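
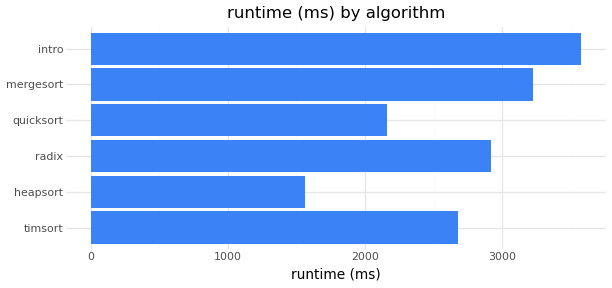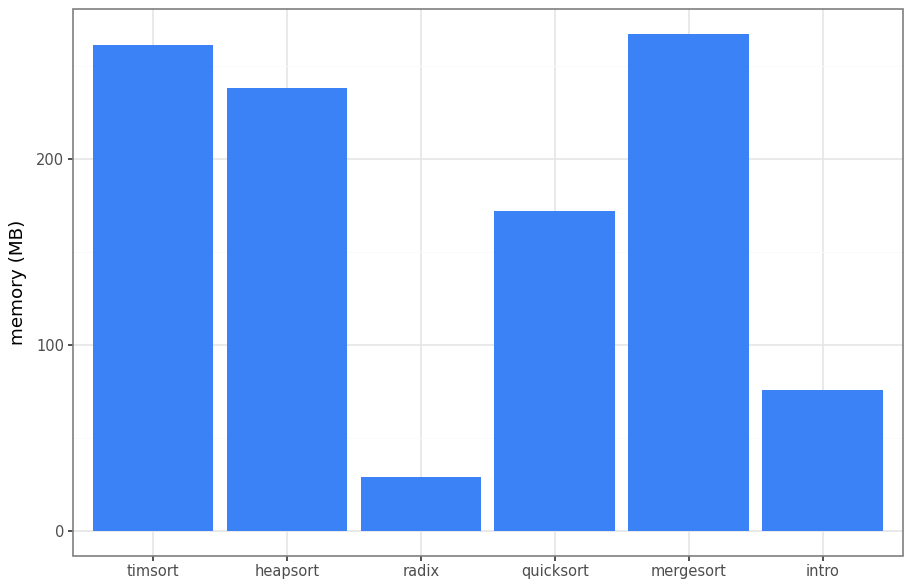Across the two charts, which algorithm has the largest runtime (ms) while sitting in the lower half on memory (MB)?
intro

Chart 2 median memory (MB) ≈ 200; below-median algorithms: radix, quicksort, intro. Among those, intro has the highest runtime (ms) (≈ 3500).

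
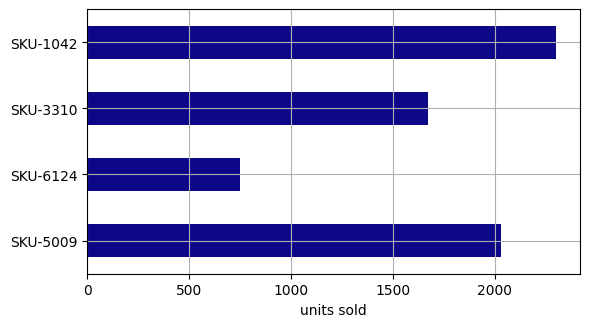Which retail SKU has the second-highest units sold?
SKU-5009

Top 3: SKU-1042 ≈ 2400, SKU-5009 ≈ 2000, SKU-3310 ≈ 1600.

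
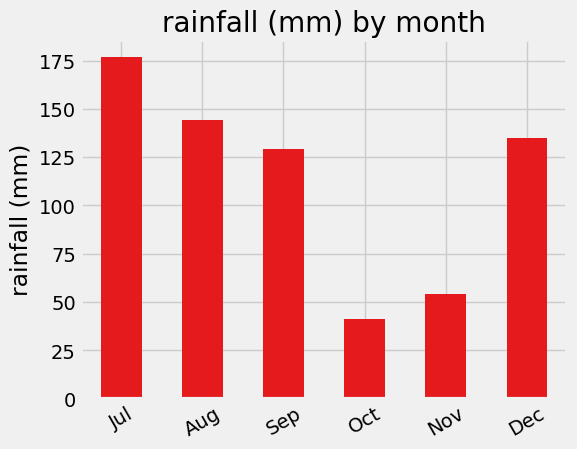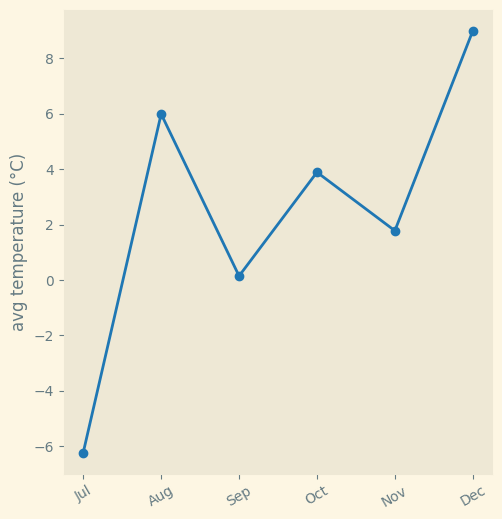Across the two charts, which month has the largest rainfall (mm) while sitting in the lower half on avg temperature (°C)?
Chart 2 median avg temperature (°C) ≈ 3; below-median months: Jul, Sep, Nov. Among those, Jul has the highest rainfall (mm) (≈ 180).

Jul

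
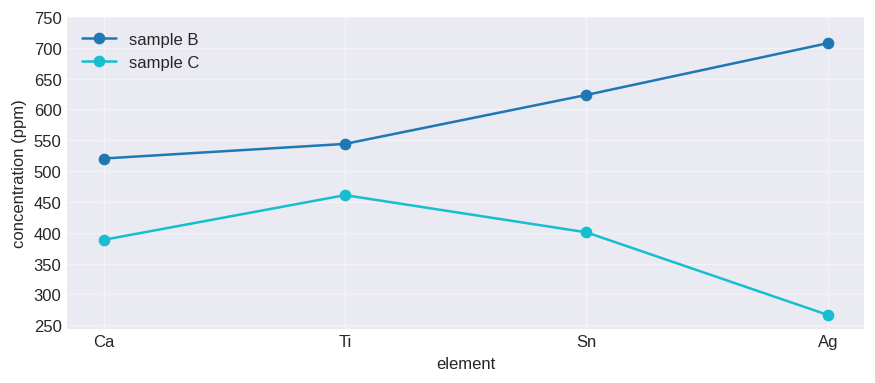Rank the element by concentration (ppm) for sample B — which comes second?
Top 3 for sample B: Ag ≈ 700, Sn ≈ 600, Ti ≈ 550.

Sn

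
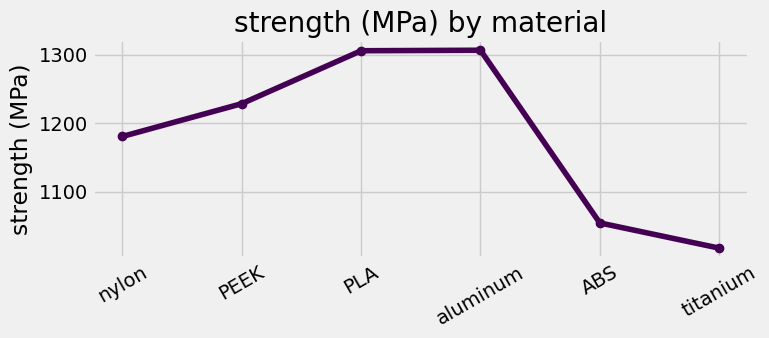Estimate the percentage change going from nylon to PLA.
nylon ≈ 1175, PLA ≈ 1300; (1300 − 1175) / 1175 ≈ +10.6%.

≈ +10.6%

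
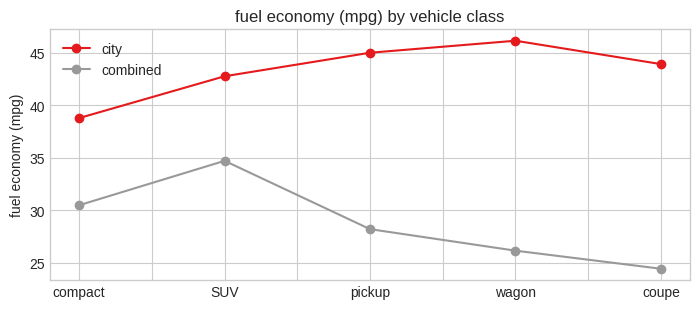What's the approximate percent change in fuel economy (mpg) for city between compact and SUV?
≈ +10.5%

compact ≈ 38, SUV ≈ 42; (42 − 38) / 38 ≈ +10.5%.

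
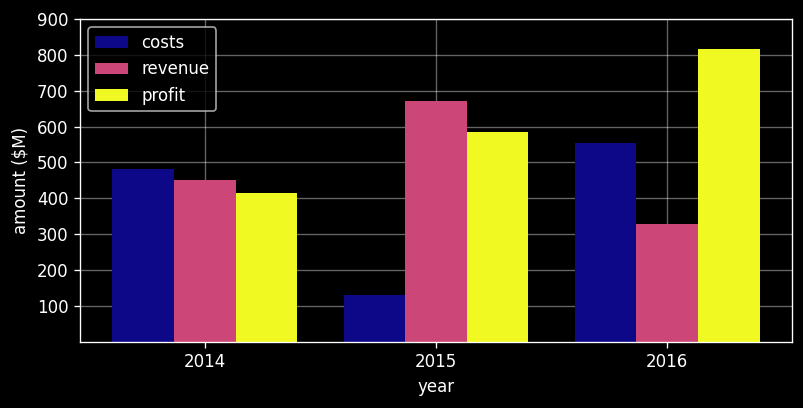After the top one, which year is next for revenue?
2014

Top 3 for revenue: 2015 ≈ 700, 2014 ≈ 500, 2016 ≈ 300.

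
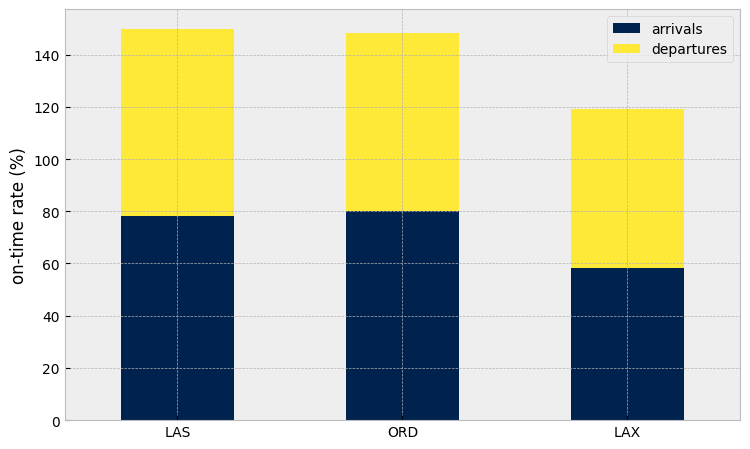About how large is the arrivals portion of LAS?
≈ 80

arrivals top ≈ 80, bottom ≈ 0; segment ≈ 80.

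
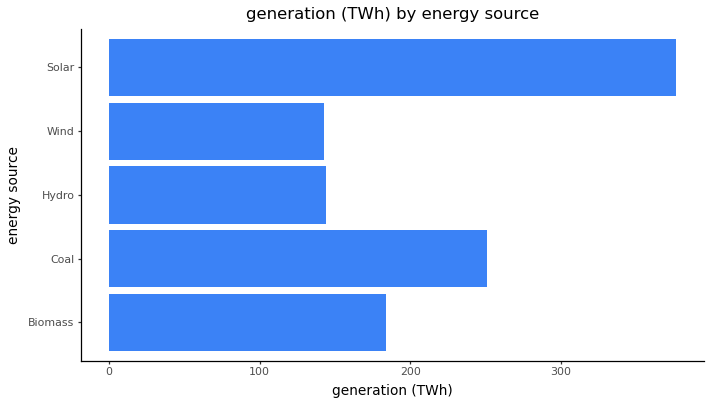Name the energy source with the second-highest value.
Coal

Top 3: Solar ≈ 400, Coal ≈ 250, Biomass ≈ 200.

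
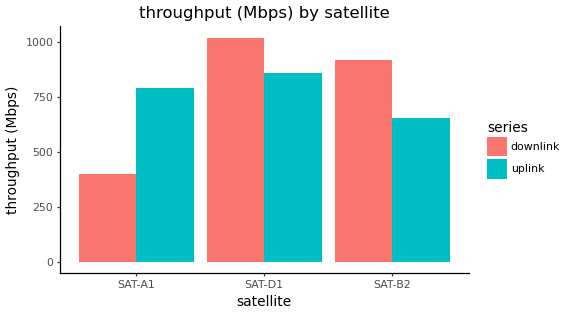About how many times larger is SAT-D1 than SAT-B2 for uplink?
SAT-D1 ≈ 900, SAT-B2 ≈ 700; 900/700 ≈ 1.29.

≈ 1.29×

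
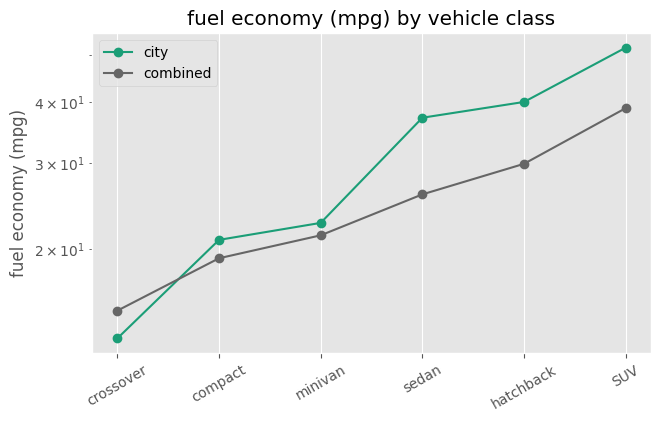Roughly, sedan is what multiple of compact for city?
sedan ≈ 35, compact ≈ 20; 35/20 ≈ 1.75.

≈ 1.75×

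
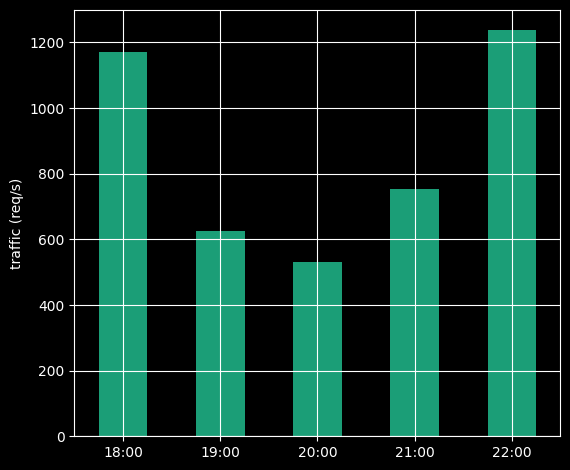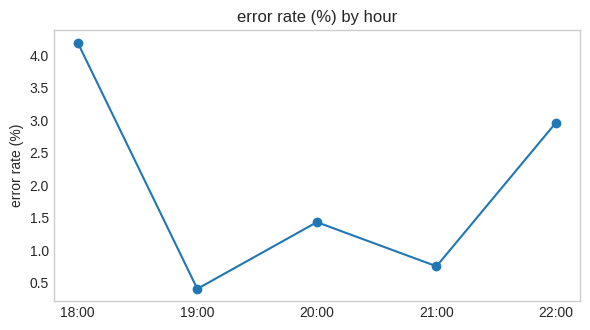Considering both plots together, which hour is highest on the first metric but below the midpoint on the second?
Chart 2 median error rate (%) ≈ 1.5; below-median hours: 19:00, 21:00. Among those, 21:00 has the highest traffic (req/s) (≈ 800).

21:00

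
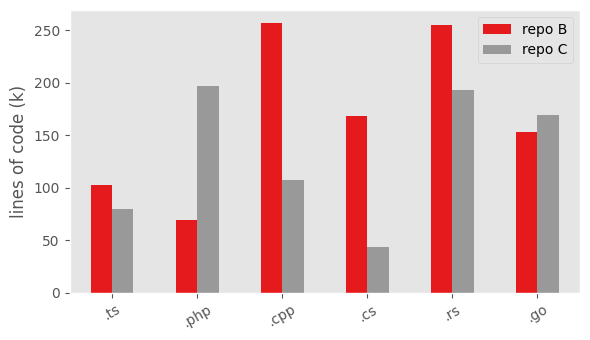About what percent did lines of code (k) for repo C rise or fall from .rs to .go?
.rs ≈ 200, .go ≈ 175; (175 − 200) / 200 ≈ -12.5%.

≈ -12.5%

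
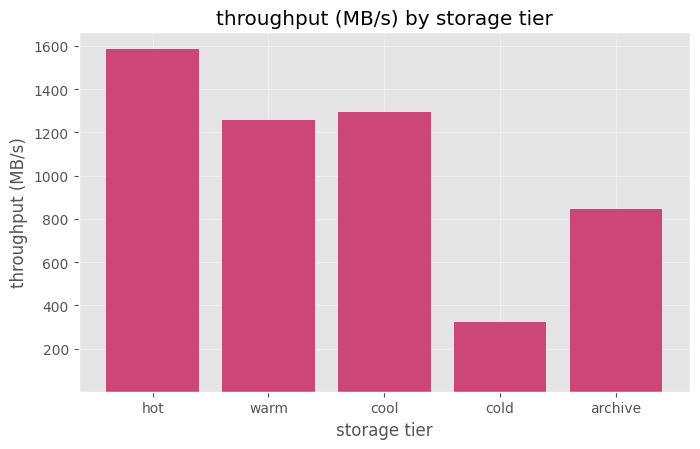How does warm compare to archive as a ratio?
warm ≈ 1200, archive ≈ 800; 1200/800 ≈ 1.5.

≈ 1.5×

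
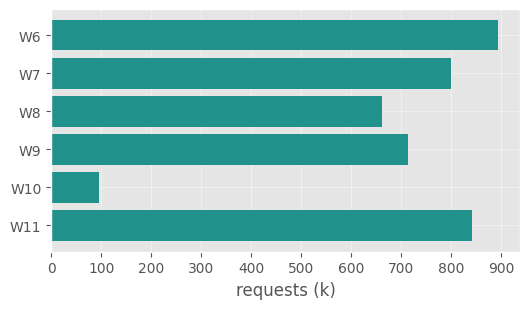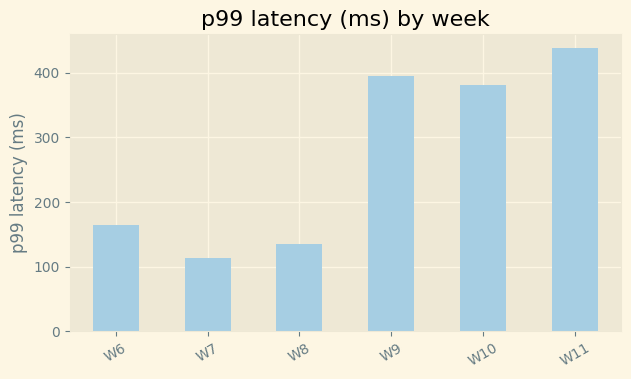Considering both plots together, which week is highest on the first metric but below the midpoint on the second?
Chart 2 median p99 latency (ms) ≈ 250; below-median weeks: W6, W7, W8. Among those, W6 has the highest requests (k) (≈ 900).

W6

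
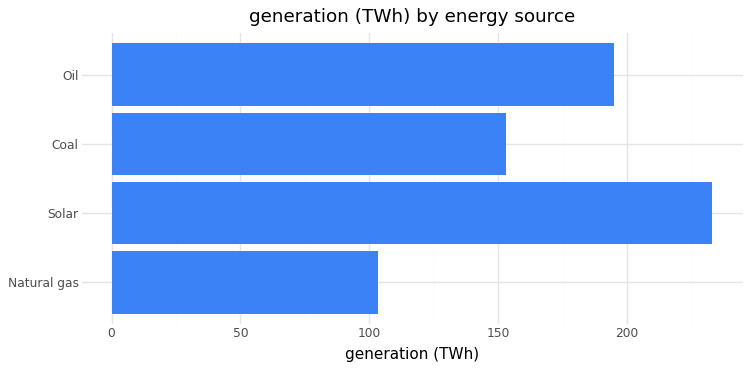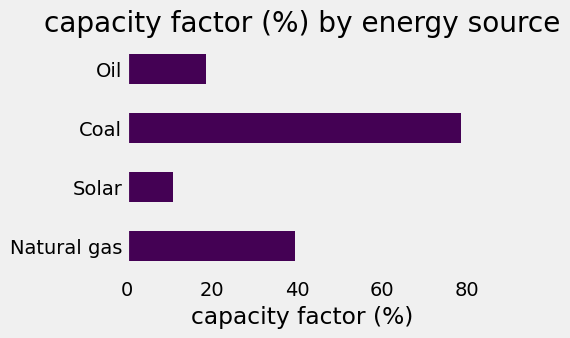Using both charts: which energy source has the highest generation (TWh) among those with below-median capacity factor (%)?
Chart 2 median capacity factor (%) ≈ 30; below-median energy sources: Solar, Oil. Among those, Solar has the highest generation (TWh) (≈ 225).

Solar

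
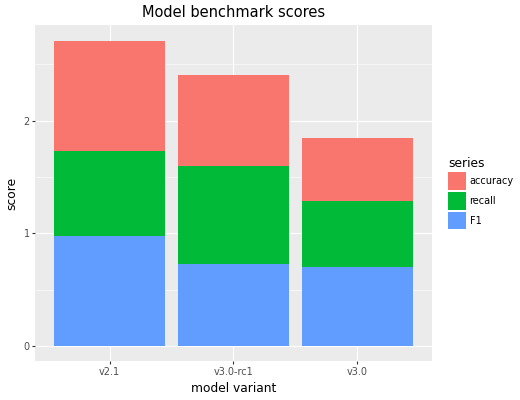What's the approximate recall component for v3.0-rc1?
recall top ≈ 1.5, bottom ≈ 0.5; segment ≈ 1.0.

≈ 1.0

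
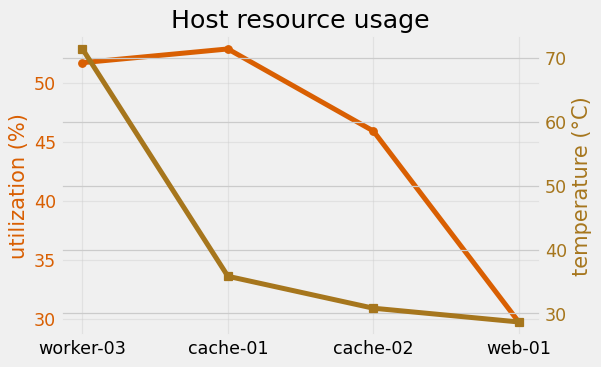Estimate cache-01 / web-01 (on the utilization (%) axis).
cache-01 ≈ 52, web-01 ≈ 30; 52/30 ≈ 1.73.

≈ 1.73×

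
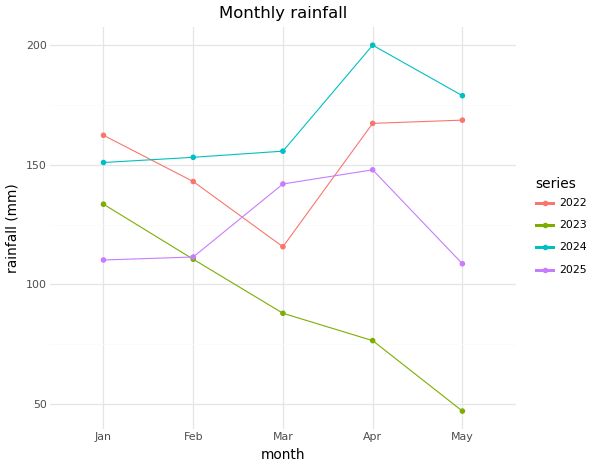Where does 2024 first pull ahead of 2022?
Feb

Jan: 2024 ≈ 160 vs 2022 ≈ 160 (not yet); Feb: 2024 ≈ 160 vs 2022 ≈ 140 (first crossover).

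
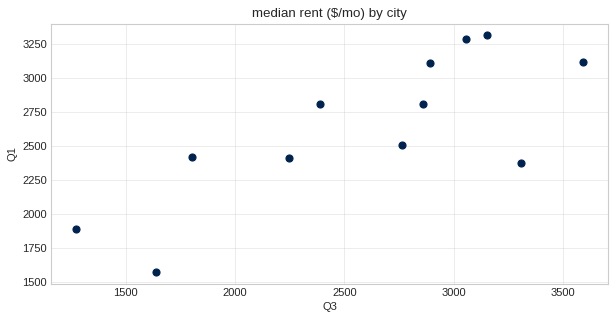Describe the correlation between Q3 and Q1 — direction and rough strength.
positive, strong

Points are positively correlated; strong (|r| ≈ 0.8).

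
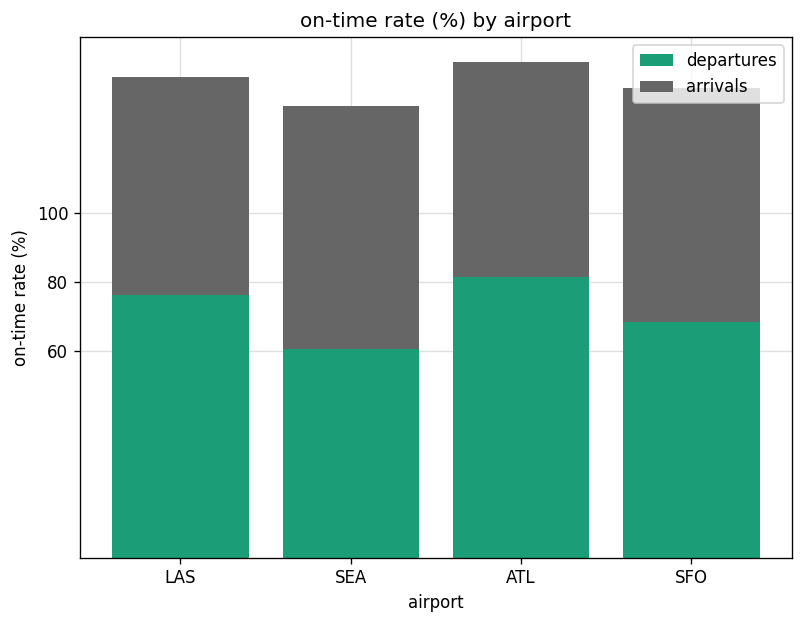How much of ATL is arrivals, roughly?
≈ 60

arrivals top ≈ 140, bottom ≈ 80; segment ≈ 60.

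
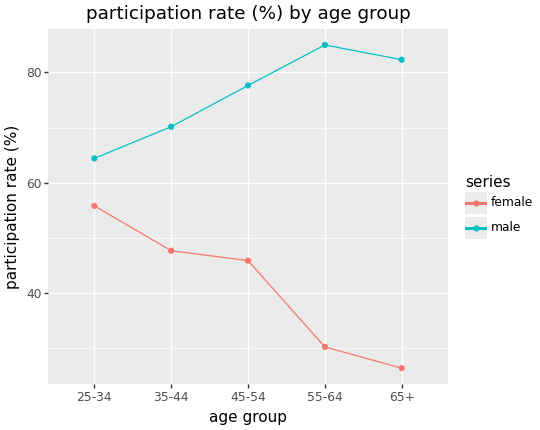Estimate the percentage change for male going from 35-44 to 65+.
≈ +14.3%

35-44 ≈ 70, 65+ ≈ 80; (80 − 70) / 70 ≈ +14.3%.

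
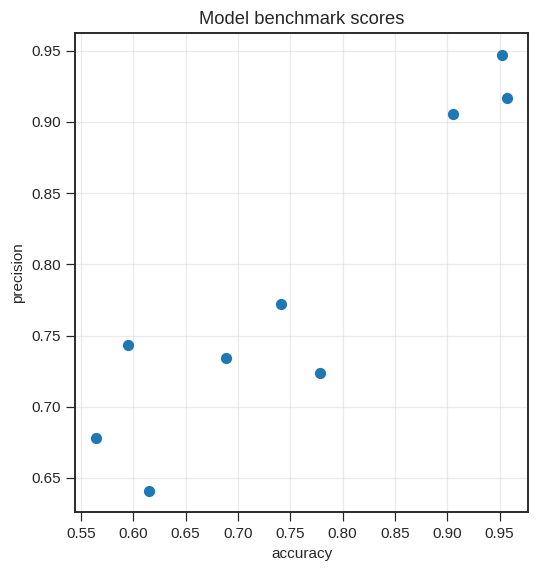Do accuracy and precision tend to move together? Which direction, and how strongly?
positive, strong

Points are positively correlated; strong (|r| ≈ 0.9).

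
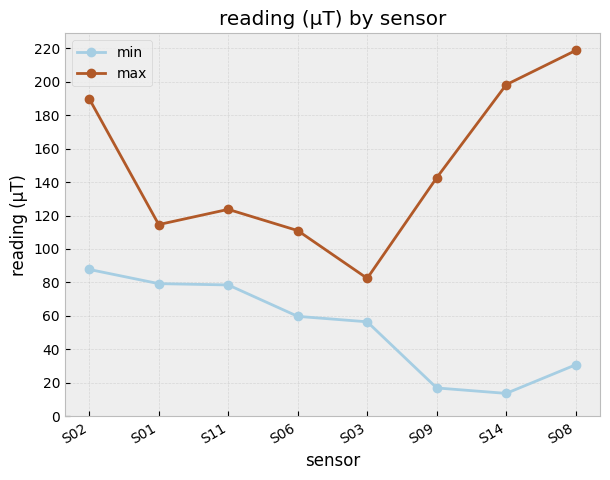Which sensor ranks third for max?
S02

Top 4 for max: S08 ≈ 220, S14 ≈ 200, S02 ≈ 180, S09 ≈ 140.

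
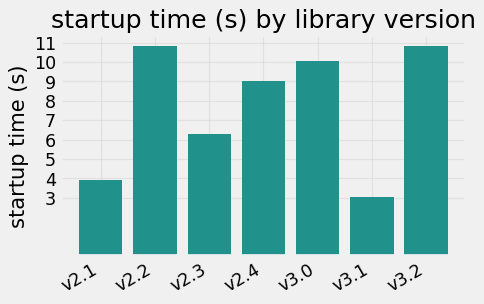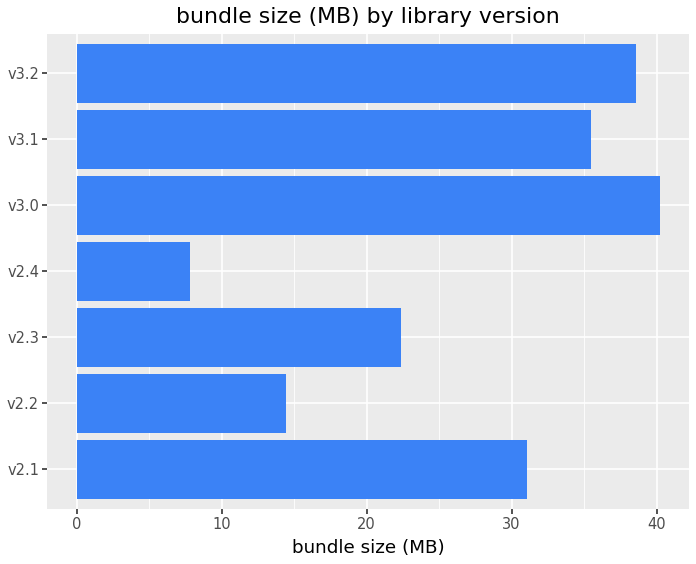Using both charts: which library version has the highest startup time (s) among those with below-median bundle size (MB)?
v2.2

Chart 2 median bundle size (MB) ≈ 30; below-median library versions: v2.2, v2.3, v2.4. Among those, v2.2 has the highest startup time (s) (≈ 11).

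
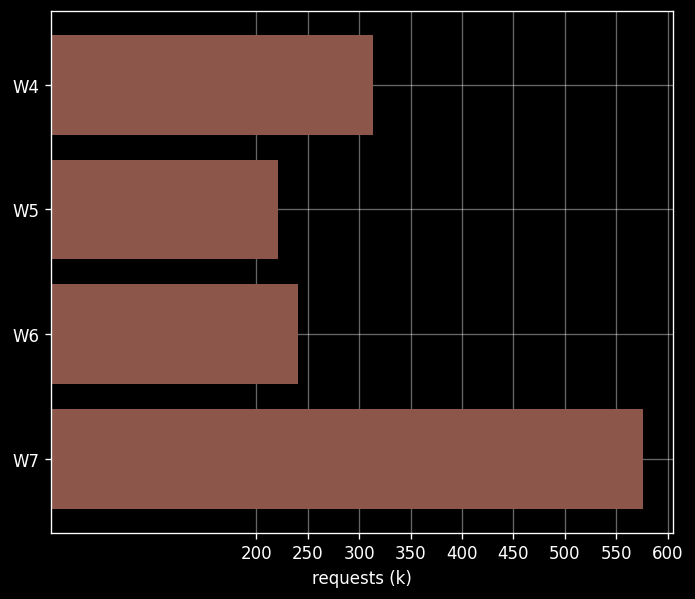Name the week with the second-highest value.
Top 3: W7 ≈ 600, W4 ≈ 300, W6 ≈ 250.

W4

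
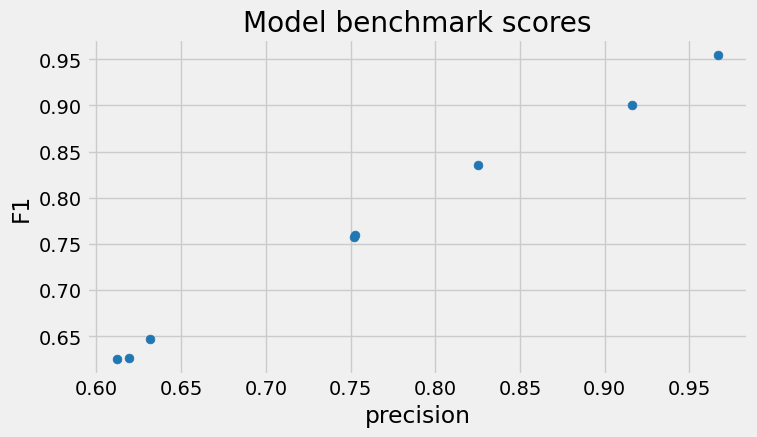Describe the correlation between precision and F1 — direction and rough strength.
Points are positively correlated; strong (|r| ≈ 1.0).

positive, strong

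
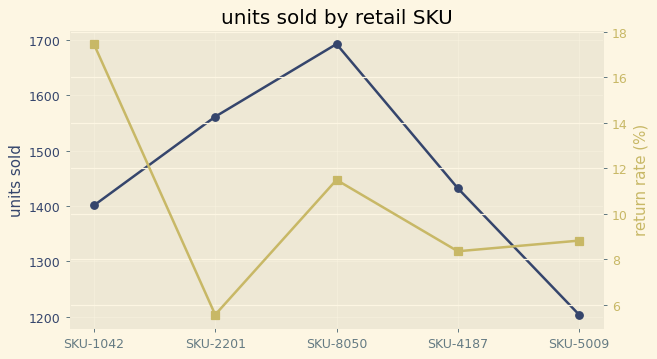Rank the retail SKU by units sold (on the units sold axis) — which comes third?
SKU-4187

Top 4 (on the units sold axis): SKU-8050 ≈ 1700, SKU-2201 ≈ 1550, SKU-4187 ≈ 1450, SKU-1042 ≈ 1400.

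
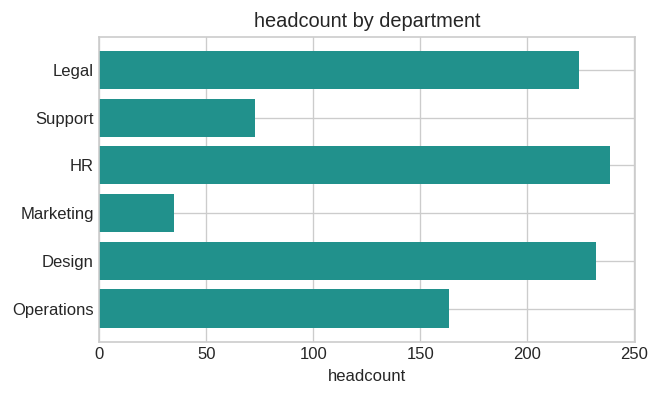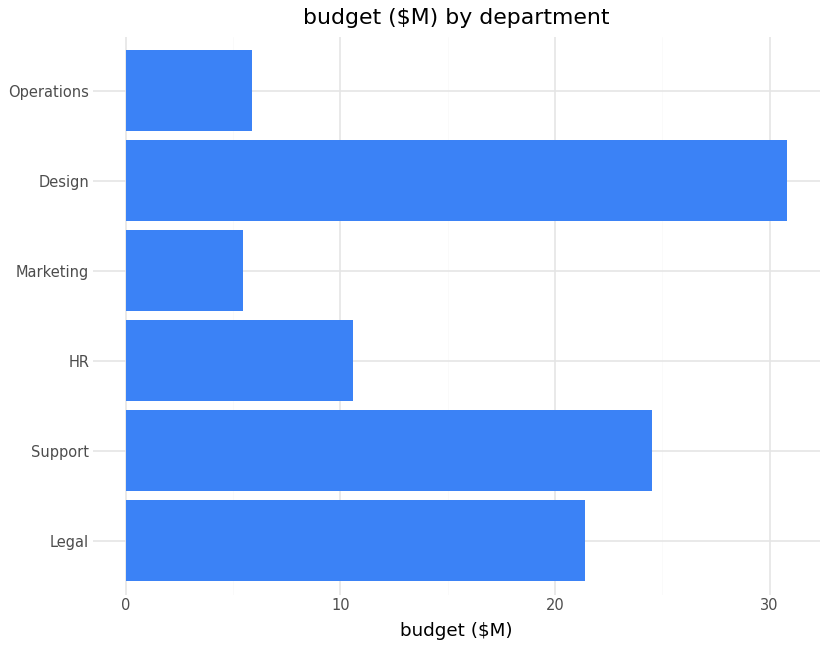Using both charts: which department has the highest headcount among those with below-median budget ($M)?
HR

Chart 2 median budget ($M) ≈ 15; below-median departments: HR, Marketing, Operations. Among those, HR has the highest headcount (≈ 250).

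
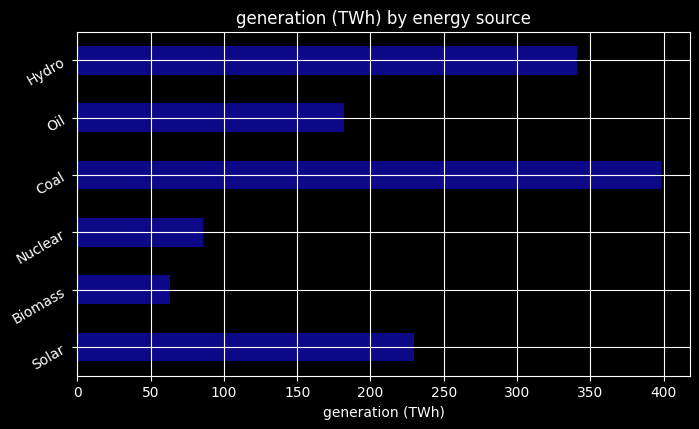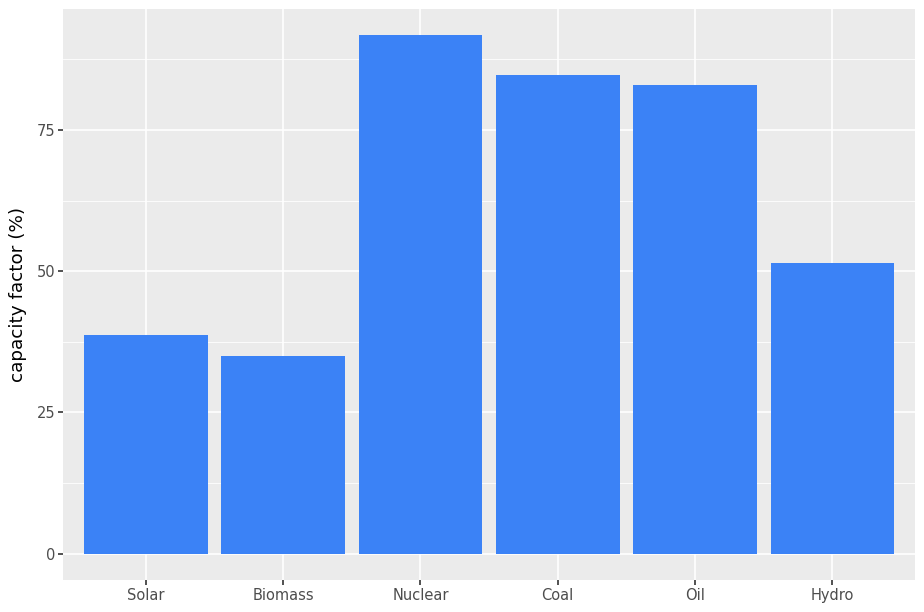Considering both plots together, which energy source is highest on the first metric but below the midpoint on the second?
Hydro

Chart 2 median capacity factor (%) ≈ 70; below-median energy sources: Solar, Biomass, Hydro. Among those, Hydro has the highest generation (TWh) (≈ 350).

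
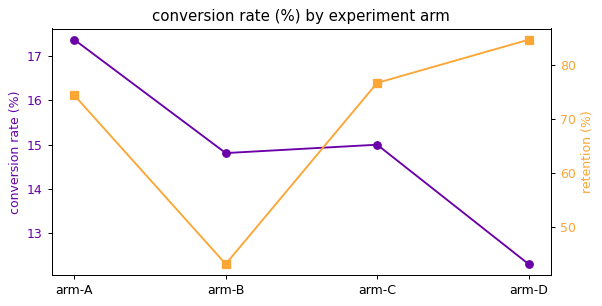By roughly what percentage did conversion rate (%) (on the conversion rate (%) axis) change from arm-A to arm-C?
≈ -14.3%

arm-A ≈ 17.5, arm-C ≈ 15.0; (15.0 − 17.5) / 17.5 ≈ -14.3%.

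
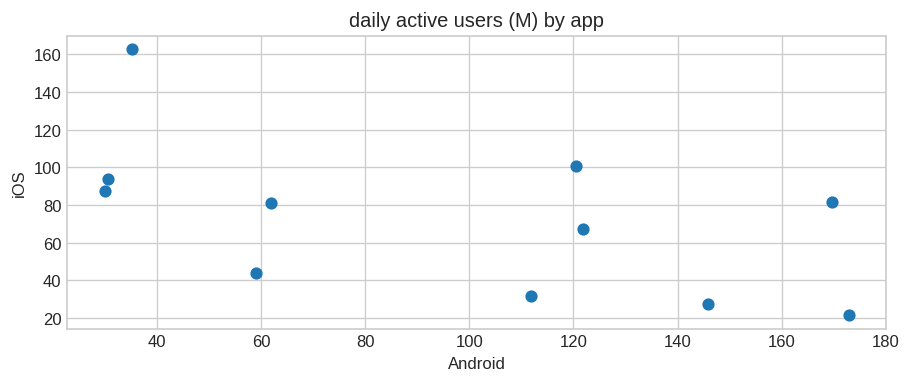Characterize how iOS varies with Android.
negative, moderate

Points are negatively correlated; moderate (|r| ≈ 0.6).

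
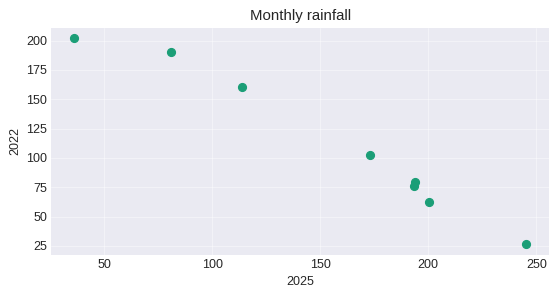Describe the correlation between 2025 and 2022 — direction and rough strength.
Points are negatively correlated; strong (|r| ≈ 1.0).

negative, strong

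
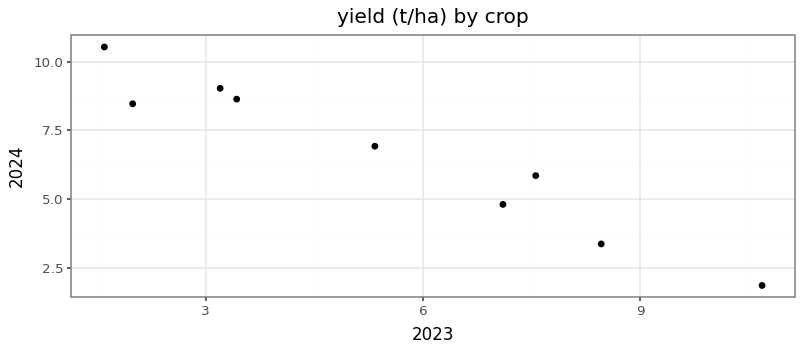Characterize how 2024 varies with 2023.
negative, strong

Points are negatively correlated; strong (|r| ≈ 1.0).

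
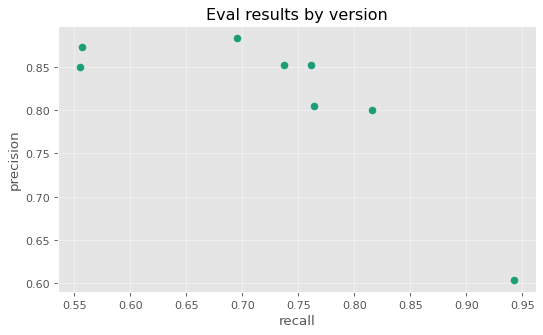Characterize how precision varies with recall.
Points are negatively correlated; strong (|r| ≈ 0.8).

negative, strong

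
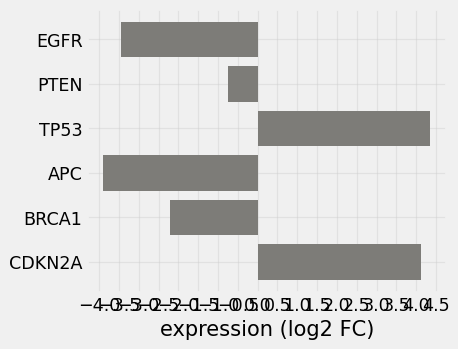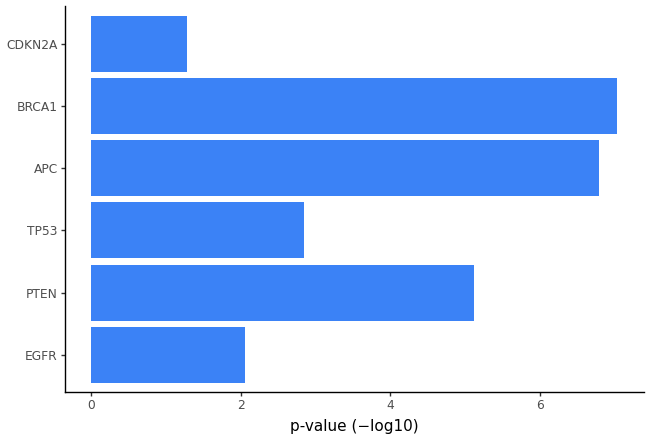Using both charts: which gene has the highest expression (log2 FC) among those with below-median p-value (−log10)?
TP53

Chart 2 median p-value (−log10) ≈ 4; below-median genes: EGFR, TP53, CDKN2A. Among those, TP53 has the highest expression (log2 FC) (≈ 4.5).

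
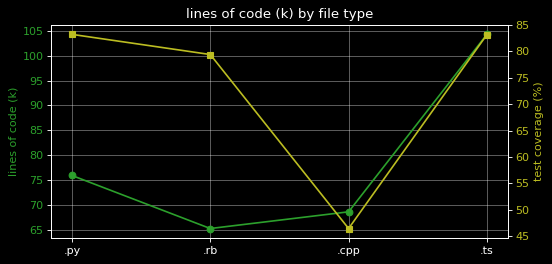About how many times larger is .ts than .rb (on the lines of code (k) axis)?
.ts ≈ 105, .rb ≈ 65; 105/65 ≈ 1.62.

≈ 1.62×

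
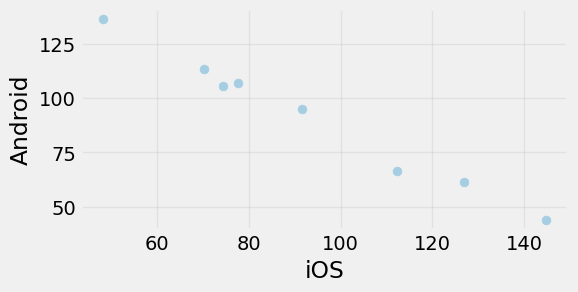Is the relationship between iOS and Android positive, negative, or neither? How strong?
Points are negatively correlated; strong (|r| ≈ 1.0).

negative, strong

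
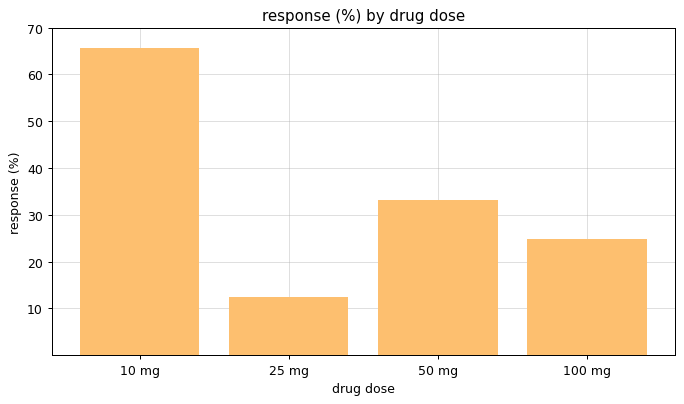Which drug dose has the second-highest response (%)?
50 mg

Top 3: 10 mg ≈ 70, 50 mg ≈ 30, 100 mg ≈ 20.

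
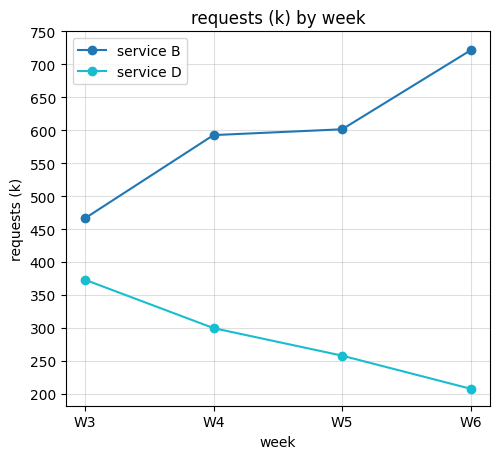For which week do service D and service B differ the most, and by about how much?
W6, ≈ 500 k

W6: service D ≈ 200, service B ≈ 700 → gap ≈ 500. Next-largest (W5) is only ≈ 350.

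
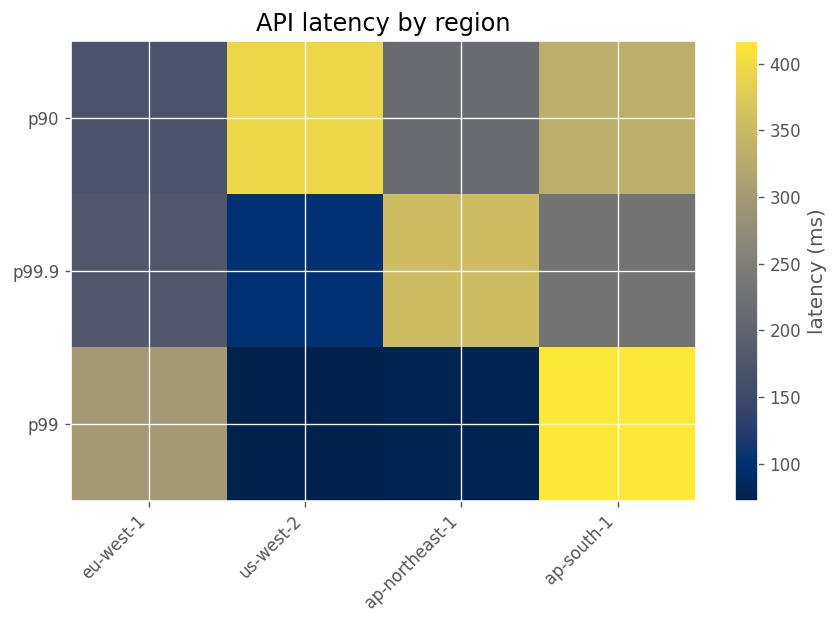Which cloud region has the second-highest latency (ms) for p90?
ap-south-1

Top 3 for p90: us-west-2 ≈ 400, ap-south-1 ≈ 350, ap-northeast-1 ≈ 200.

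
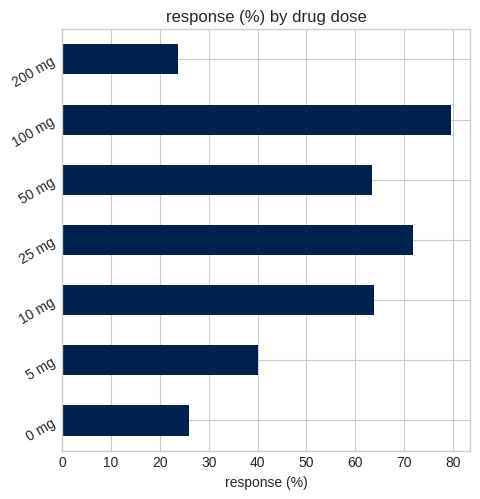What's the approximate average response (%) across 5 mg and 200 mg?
≈ 30

(40 + 20) / 2 ≈ 30.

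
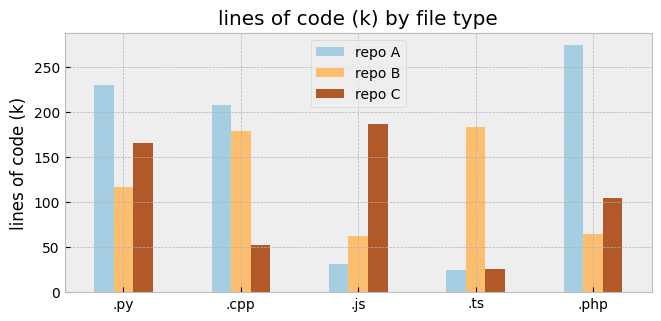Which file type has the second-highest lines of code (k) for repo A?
.py

Top 3 for repo A: .php ≈ 275, .py ≈ 225, .cpp ≈ 200.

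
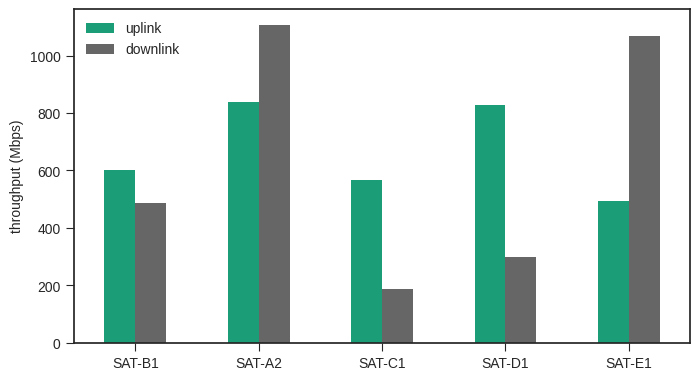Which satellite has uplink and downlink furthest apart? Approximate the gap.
SAT-E1, ≈ 600 Mbps

SAT-E1: uplink ≈ 500, downlink ≈ 1100 → gap ≈ 600. Next-largest (SAT-D1) is only ≈ 500.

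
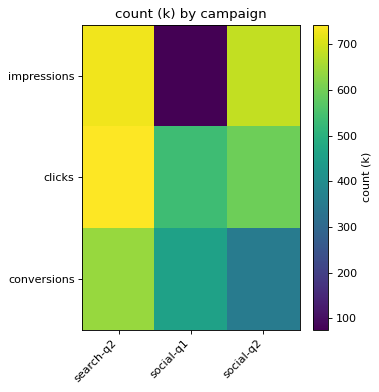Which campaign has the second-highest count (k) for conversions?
Top 3 for conversions: search-q2 ≈ 600, social-q1 ≈ 500, social-q2 ≈ 400.

social-q1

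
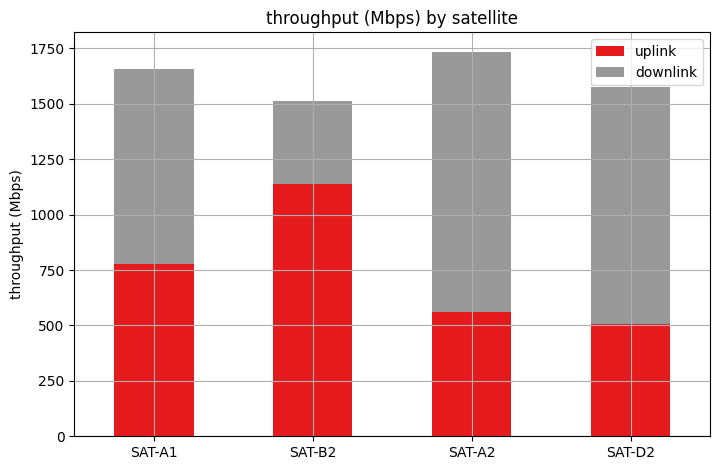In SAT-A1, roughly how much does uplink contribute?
≈ 800

uplink top ≈ 800, bottom ≈ 0; segment ≈ 800.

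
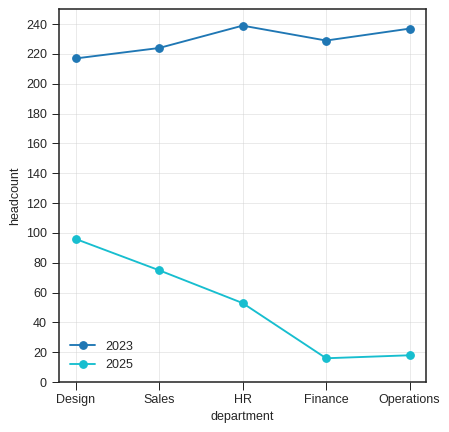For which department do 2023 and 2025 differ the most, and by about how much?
Operations: 2023 ≈ 240, 2025 ≈ 20 → gap ≈ 220. Next-largest (Finance) is only ≈ 200.

Operations, ≈ 220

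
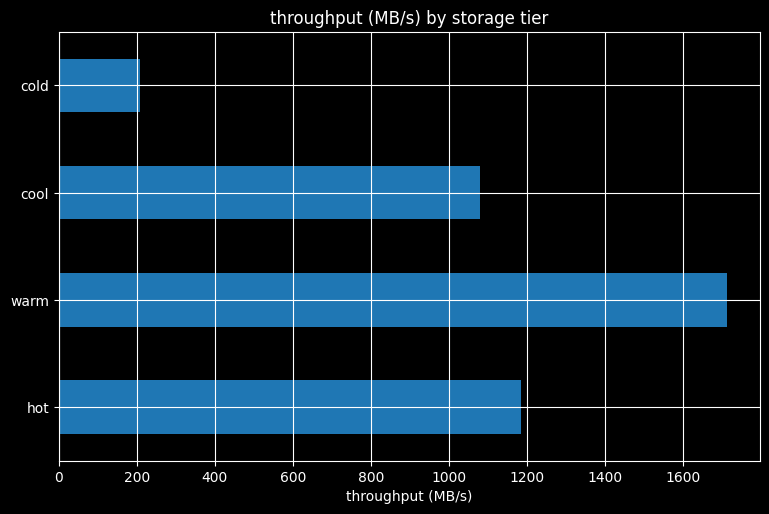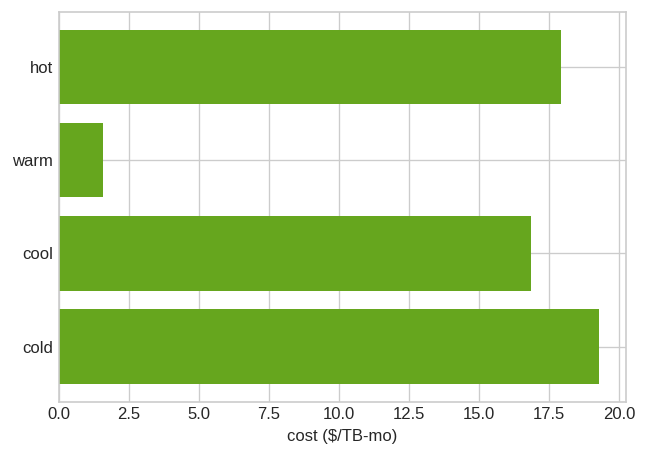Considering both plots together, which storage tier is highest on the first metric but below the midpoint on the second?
warm

Chart 2 median cost ($/TB-mo) ≈ 18; below-median storage tiers: warm, cool. Among those, warm has the highest throughput (MB/s) (≈ 1800).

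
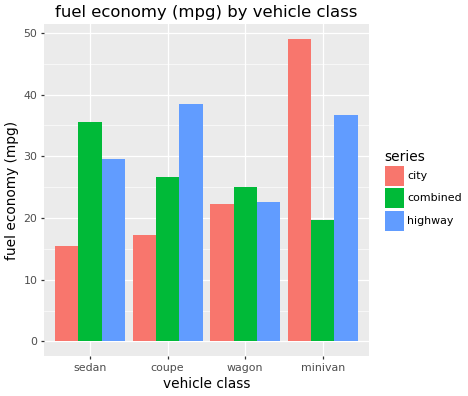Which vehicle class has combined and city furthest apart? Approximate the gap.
minivan: combined ≈ 20, city ≈ 50 → gap ≈ 30. Next-largest (sedan) is only ≈ 20.

minivan, ≈ 30 mpg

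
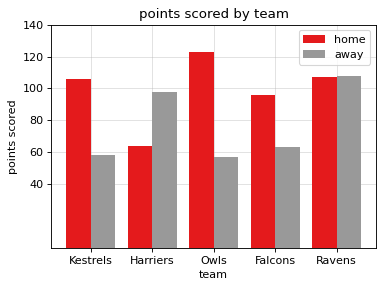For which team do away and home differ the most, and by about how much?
Owls: away ≈ 60, home ≈ 120 → gap ≈ 60. Next-largest (Kestrels) is only ≈ 40.

Owls, ≈ 60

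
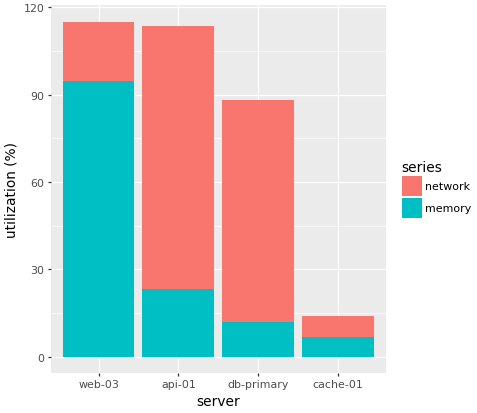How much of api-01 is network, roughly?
network top ≈ 110, bottom ≈ 20; segment ≈ 90.

≈ 90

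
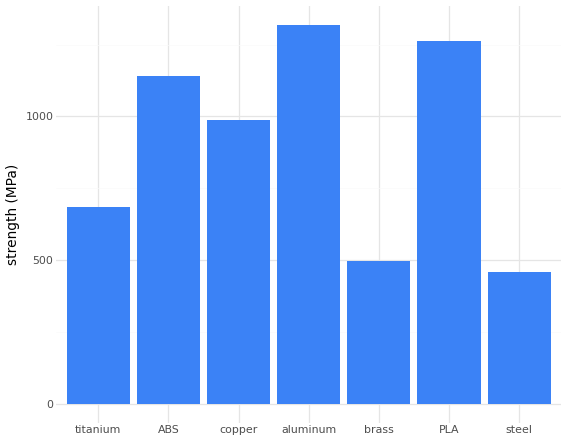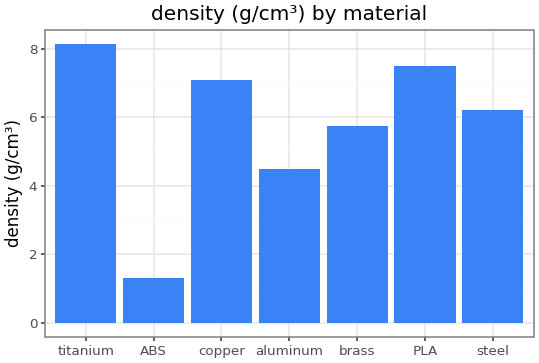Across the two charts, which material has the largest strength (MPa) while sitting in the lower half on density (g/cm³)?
aluminum

Chart 2 median density (g/cm³) ≈ 6; below-median materials: ABS, aluminum, brass. Among those, aluminum has the highest strength (MPa) (≈ 1400).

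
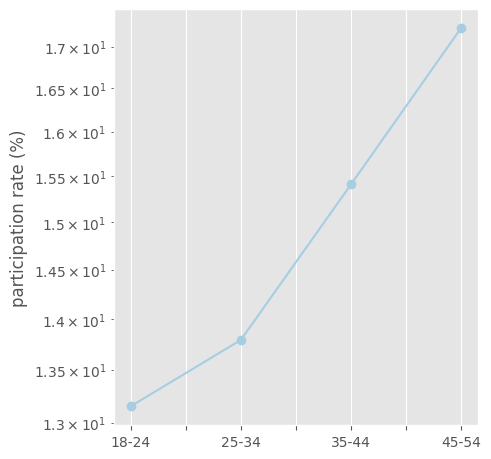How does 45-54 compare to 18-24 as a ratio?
≈ 1.31×

45-54 ≈ 17.0, 18-24 ≈ 13.0; 17.0/13.0 ≈ 1.31.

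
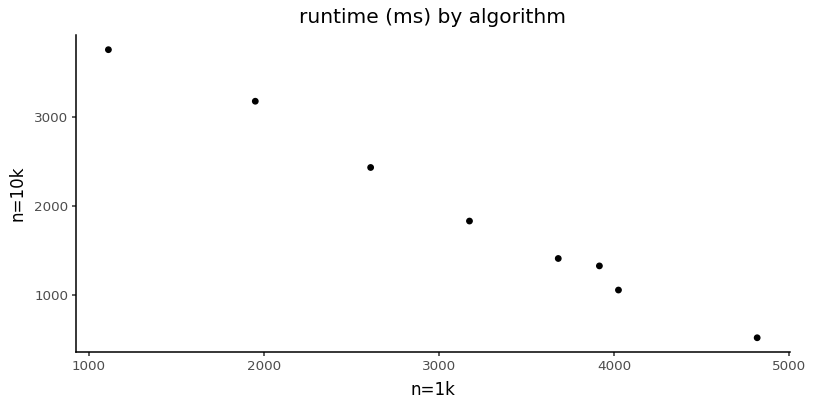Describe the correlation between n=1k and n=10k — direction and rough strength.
Points are negatively correlated; strong (|r| ≈ 1.0).

negative, strong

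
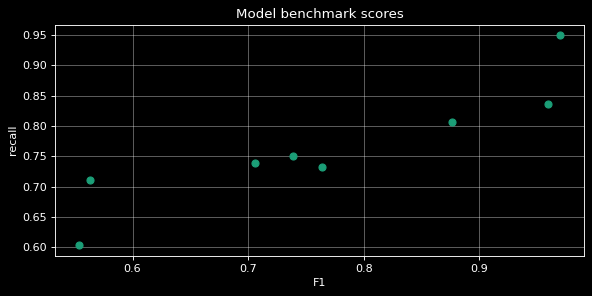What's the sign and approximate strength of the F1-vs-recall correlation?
positive, strong

Points are positively correlated; strong (|r| ≈ 0.9).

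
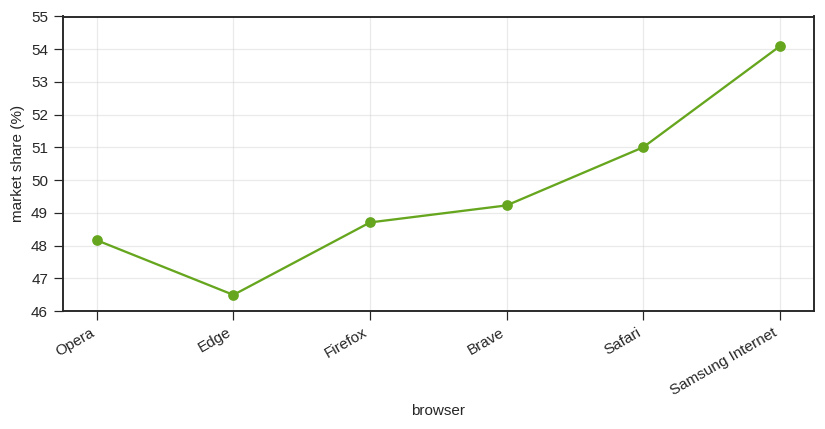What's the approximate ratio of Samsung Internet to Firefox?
≈ 1.1×

Samsung Internet ≈ 54, Firefox ≈ 49; 54/49 ≈ 1.1.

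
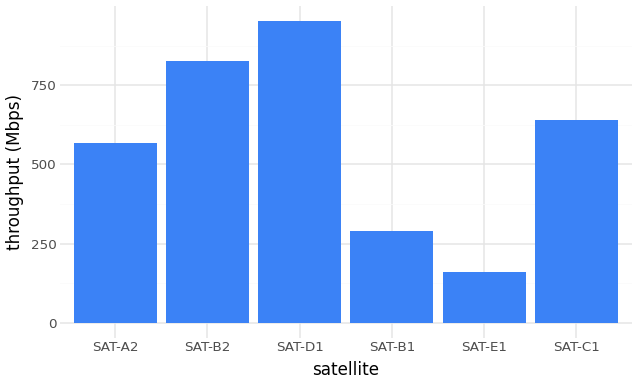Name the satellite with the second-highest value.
Top 3: SAT-D1 ≈ 1000, SAT-B2 ≈ 800, SAT-C1 ≈ 600.

SAT-B2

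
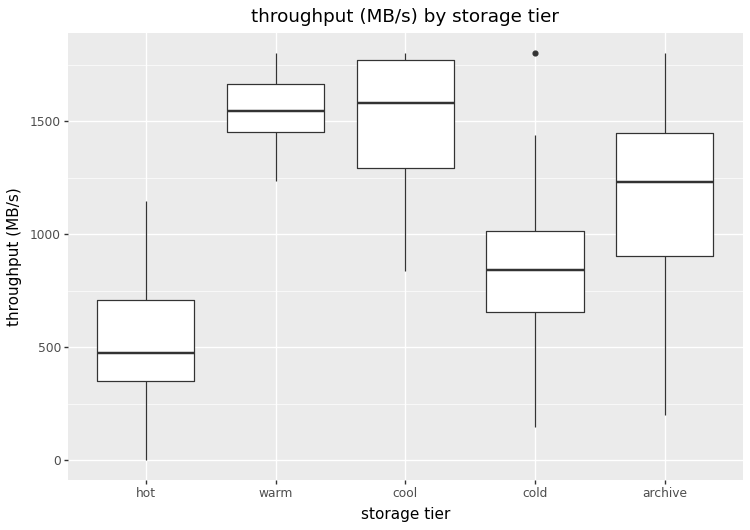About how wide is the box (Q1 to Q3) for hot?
Q3 ≈ 700, Q1 ≈ 400; IQR ≈ 300.

≈ 300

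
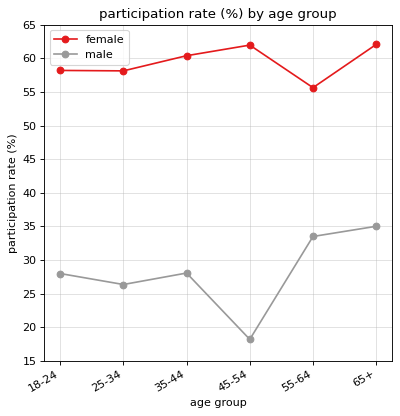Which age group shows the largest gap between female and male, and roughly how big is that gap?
45-54, ≈ 40 %

45-54: female ≈ 60, male ≈ 20 → gap ≈ 40. Next-largest (35-44) is only ≈ 30.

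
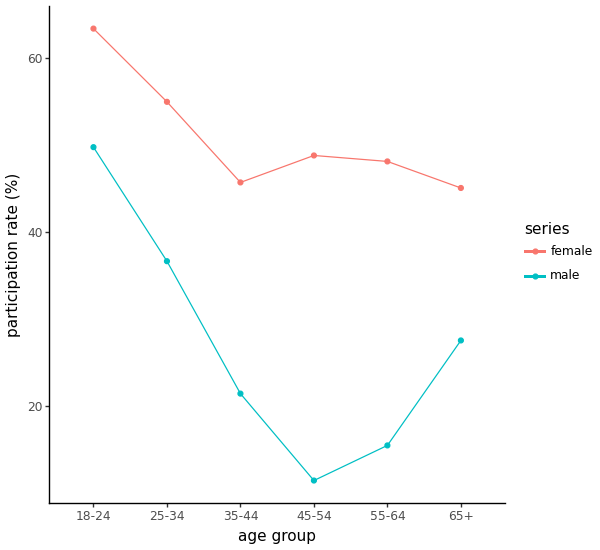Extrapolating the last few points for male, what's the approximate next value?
≈ 32.5

Last three: 10, 15, 25 → slope ≈ 7.5/step → next ≈ 32.5.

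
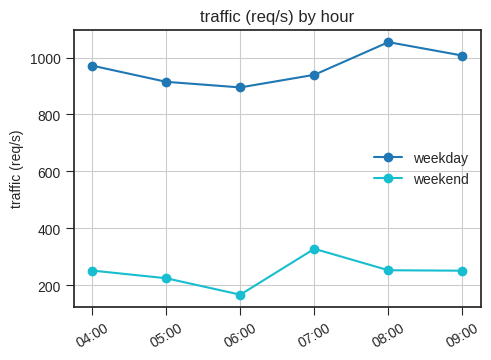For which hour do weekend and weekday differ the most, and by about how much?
08:00: weekend ≈ 300, weekday ≈ 1100 → gap ≈ 800. Next-largest (09:00) is only ≈ 700.

08:00, ≈ 800 req/s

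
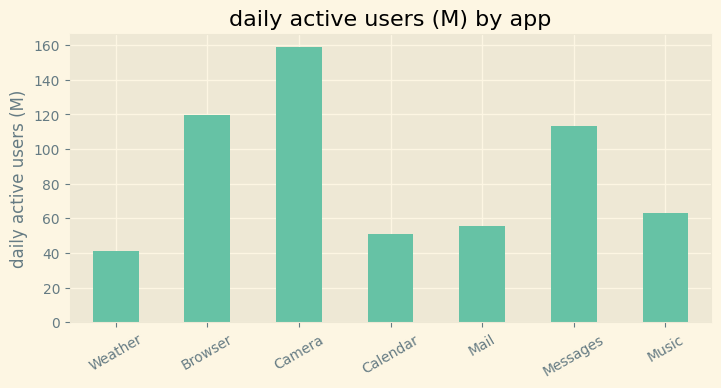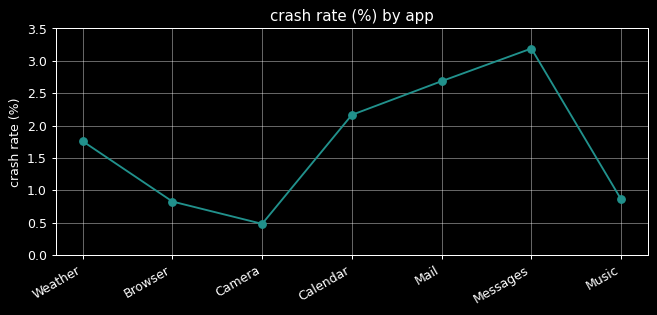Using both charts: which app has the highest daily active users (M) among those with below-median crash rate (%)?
Camera

Chart 2 median crash rate (%) ≈ 2; below-median apps: Browser, Camera, Music. Among those, Camera has the highest daily active users (M) (≈ 160).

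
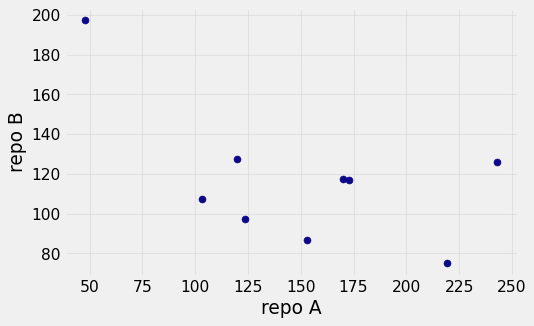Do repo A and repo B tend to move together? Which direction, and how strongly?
negative, moderate

Points are negatively correlated; moderate (|r| ≈ 0.6).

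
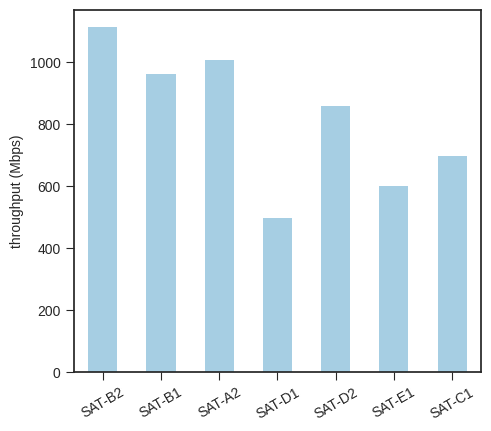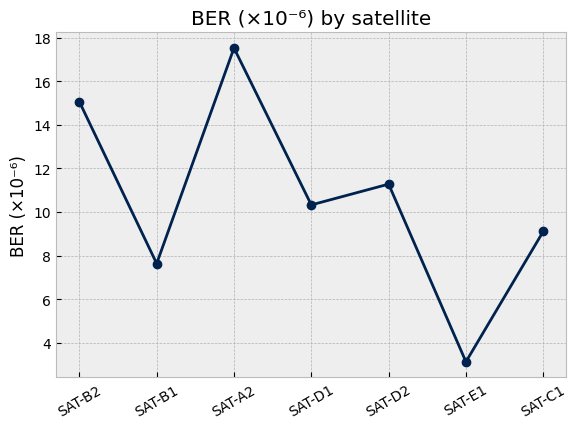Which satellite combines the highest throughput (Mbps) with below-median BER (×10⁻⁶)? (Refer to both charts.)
SAT-B1

Chart 2 median BER (×10⁻⁶) ≈ 10; below-median satellites: SAT-B1, SAT-E1, SAT-C1. Among those, SAT-B1 has the highest throughput (Mbps) (≈ 1000).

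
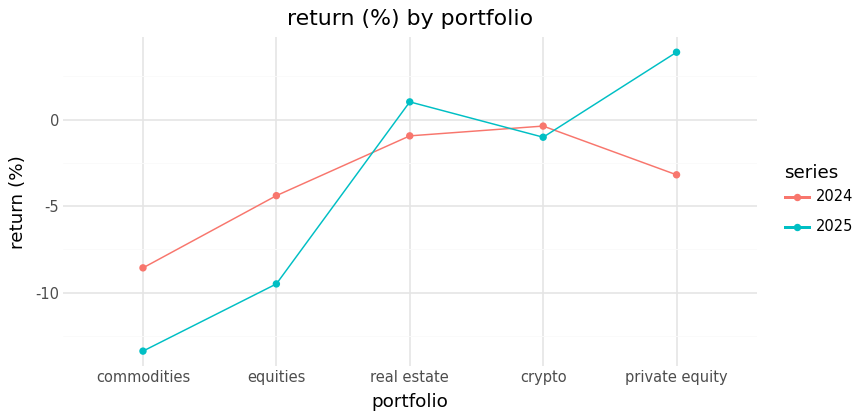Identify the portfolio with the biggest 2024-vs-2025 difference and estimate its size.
private equity: 2024 ≈ -4, 2025 ≈ 4 → gap ≈ 8. Next-largest (equities) is only ≈ 6.

private equity, ≈ 8 %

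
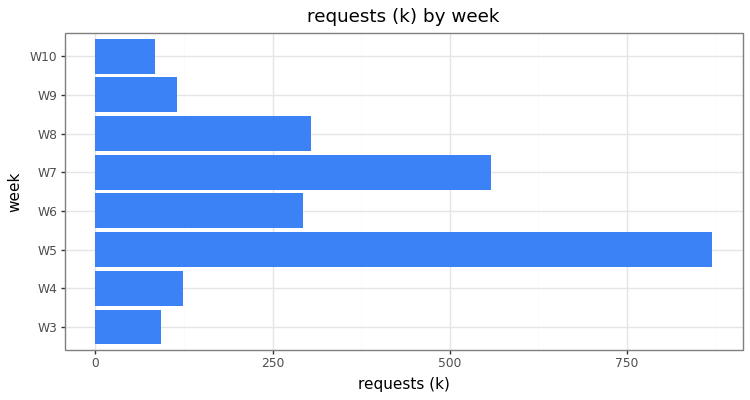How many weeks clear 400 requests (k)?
2

Above 400: W5, W7.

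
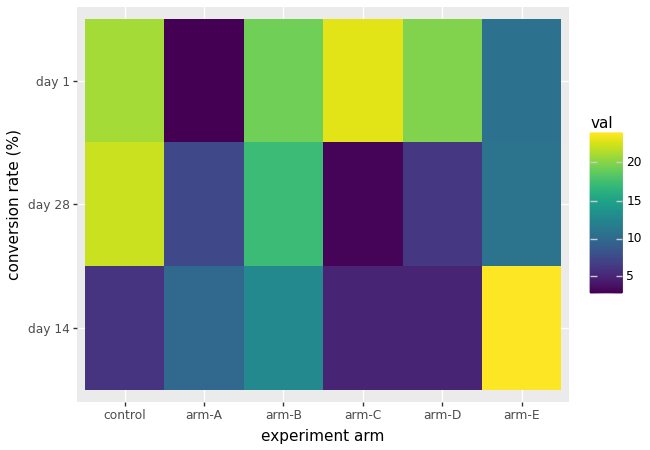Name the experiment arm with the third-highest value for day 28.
arm-E

Top 4 for day 28: control ≈ 22, arm-B ≈ 18, arm-E ≈ 10, arm-A ≈ 8.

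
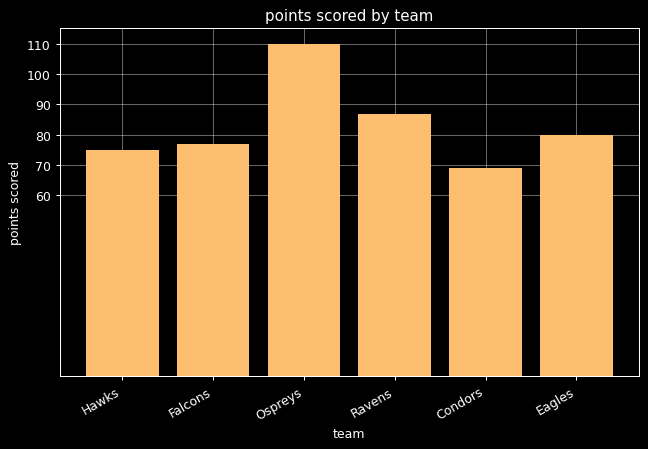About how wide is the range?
Max Ospreys ≈ 110, min Condors ≈ 70; range ≈ 40.

≈ 40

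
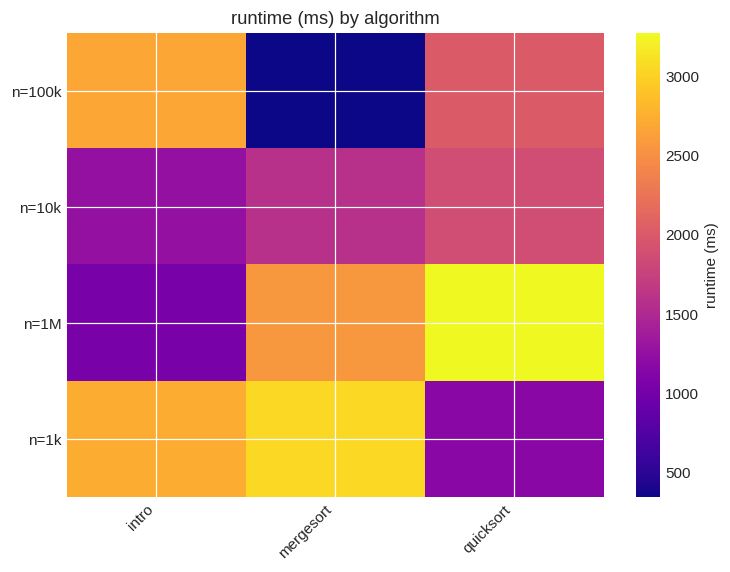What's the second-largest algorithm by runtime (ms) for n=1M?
Top 3 for n=1M: quicksort ≈ 3500, mergesort ≈ 2500, intro ≈ 1000.

mergesort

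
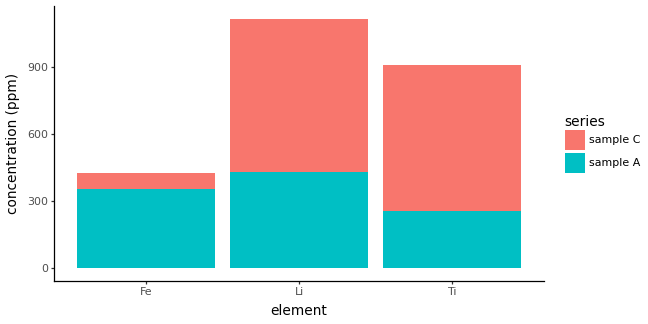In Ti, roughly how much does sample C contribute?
sample C top ≈ 900, bottom ≈ 300; segment ≈ 600.

≈ 600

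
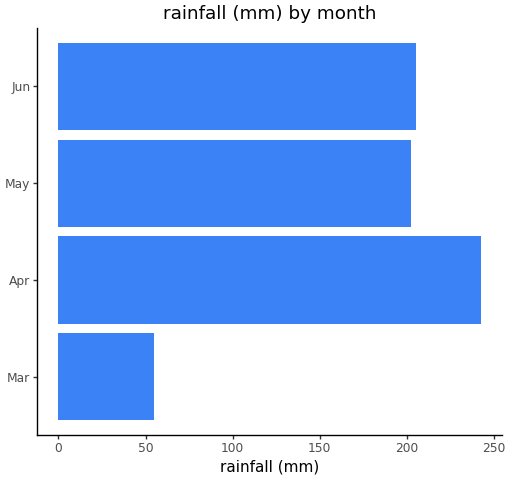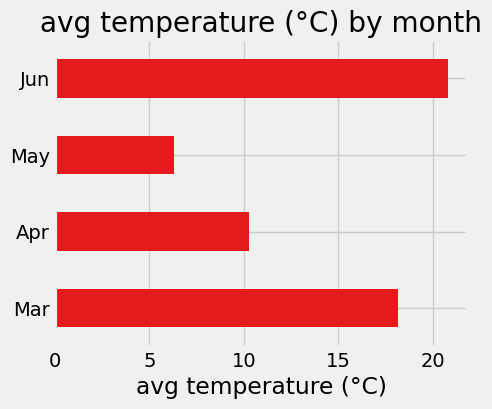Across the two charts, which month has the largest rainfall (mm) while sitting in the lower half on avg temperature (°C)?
Apr

Chart 2 median avg temperature (°C) ≈ 14; below-median months: Apr, May. Among those, Apr has the highest rainfall (mm) (≈ 250).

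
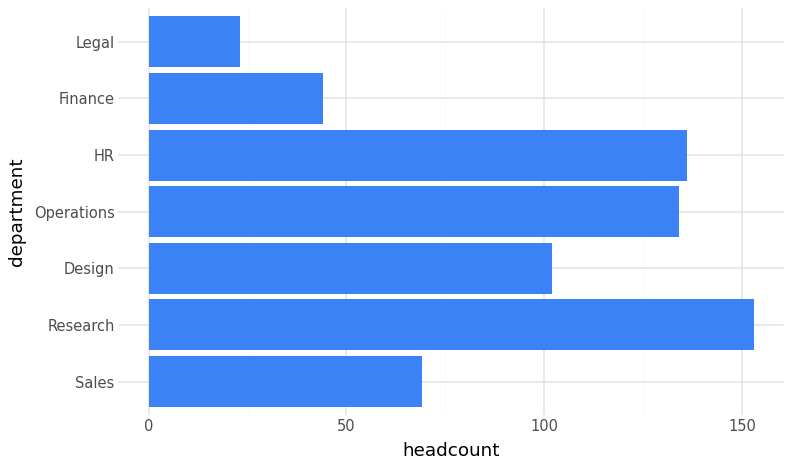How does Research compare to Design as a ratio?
Research ≈ 160, Design ≈ 100; 160/100 ≈ 1.6.

≈ 1.6×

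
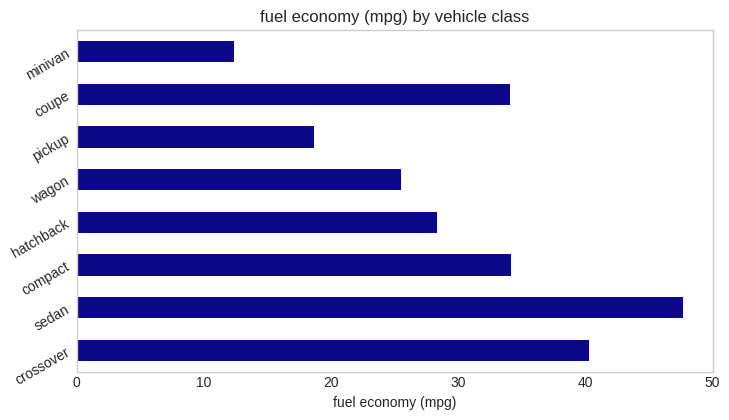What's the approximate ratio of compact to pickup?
compact ≈ 35, pickup ≈ 20; 35/20 ≈ 1.75.

≈ 1.75×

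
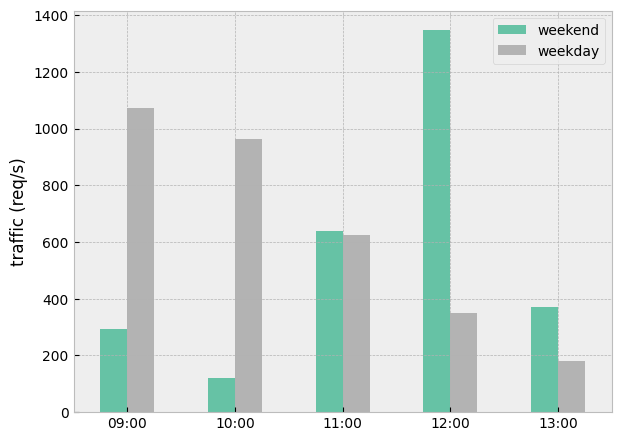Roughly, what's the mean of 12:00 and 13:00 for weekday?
≈ 300

(400 + 200) / 2 ≈ 300.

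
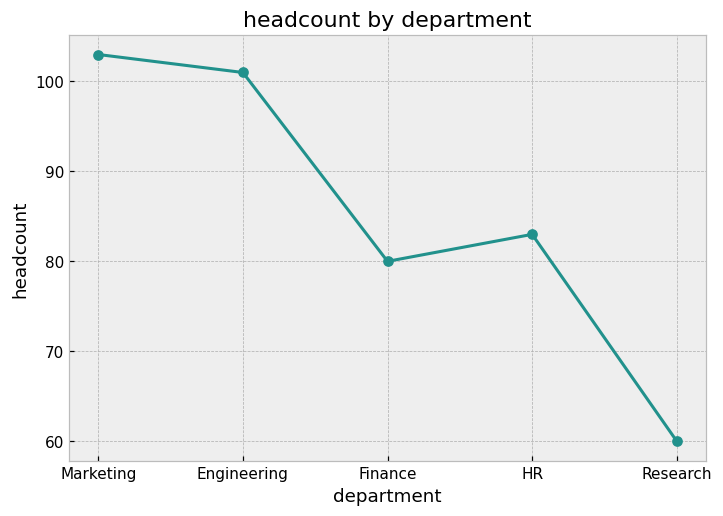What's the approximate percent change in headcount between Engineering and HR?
≈ -15%

Engineering ≈ 100, HR ≈ 85; (85 − 100) / 100 ≈ -15%.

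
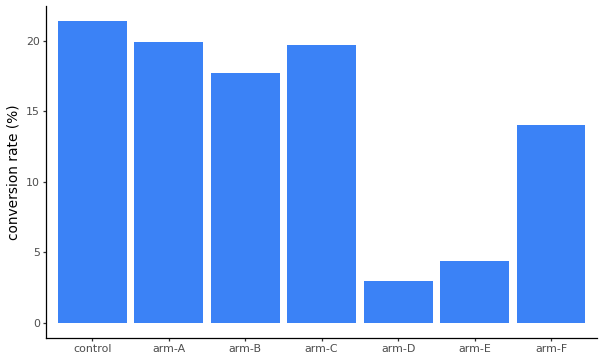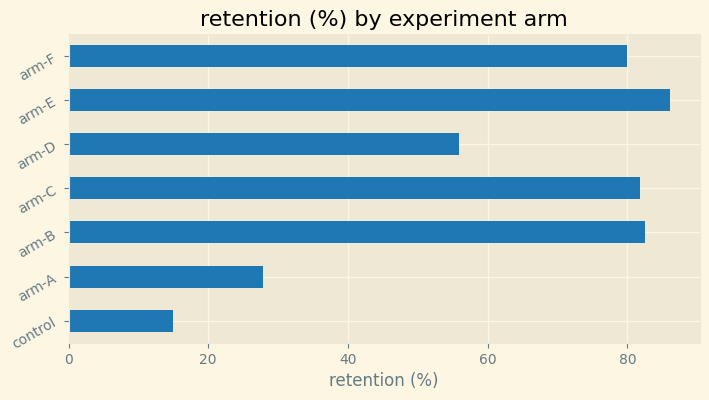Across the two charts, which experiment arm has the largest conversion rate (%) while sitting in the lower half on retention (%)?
Chart 2 median retention (%) ≈ 80; below-median experiment arms: control, arm-A, arm-D. Among those, control has the highest conversion rate (%) (≈ 22).

control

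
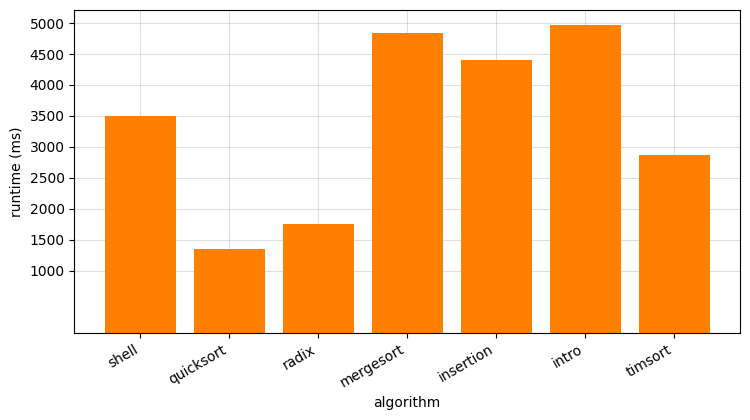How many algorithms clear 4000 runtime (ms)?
Above 4000: mergesort, insertion, intro.

3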